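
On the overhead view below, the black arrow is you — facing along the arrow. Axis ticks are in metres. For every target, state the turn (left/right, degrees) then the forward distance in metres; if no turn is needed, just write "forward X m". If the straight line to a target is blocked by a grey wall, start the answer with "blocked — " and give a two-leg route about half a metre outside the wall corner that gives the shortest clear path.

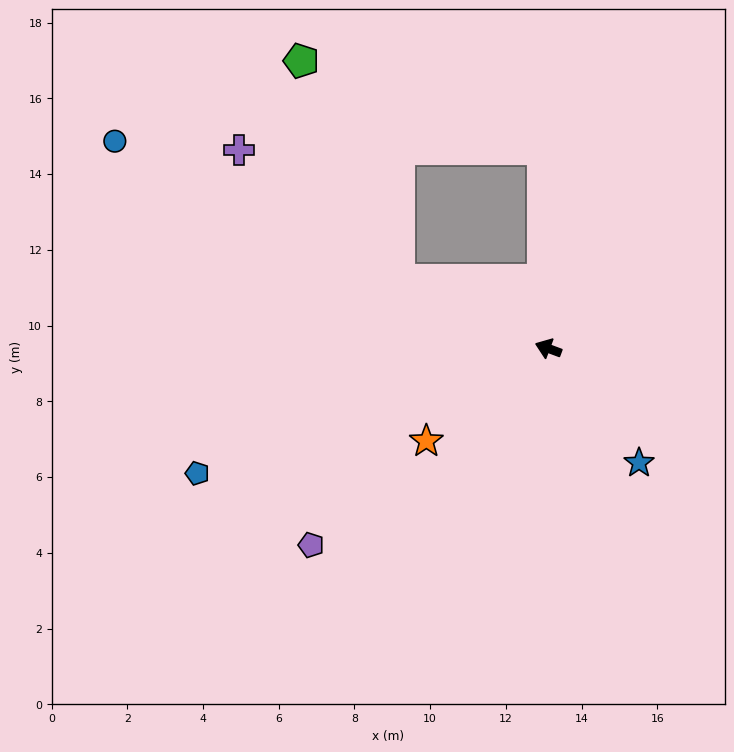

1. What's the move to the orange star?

turn left 58°, forward 4.0 m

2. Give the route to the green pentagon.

blocked — turn right 4°, forward 4.3 m, then turn right 41°, forward 6.3 m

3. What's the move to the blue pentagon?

turn left 40°, forward 9.8 m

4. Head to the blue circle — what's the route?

turn right 5°, forward 12.7 m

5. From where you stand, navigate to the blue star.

turn left 149°, forward 3.9 m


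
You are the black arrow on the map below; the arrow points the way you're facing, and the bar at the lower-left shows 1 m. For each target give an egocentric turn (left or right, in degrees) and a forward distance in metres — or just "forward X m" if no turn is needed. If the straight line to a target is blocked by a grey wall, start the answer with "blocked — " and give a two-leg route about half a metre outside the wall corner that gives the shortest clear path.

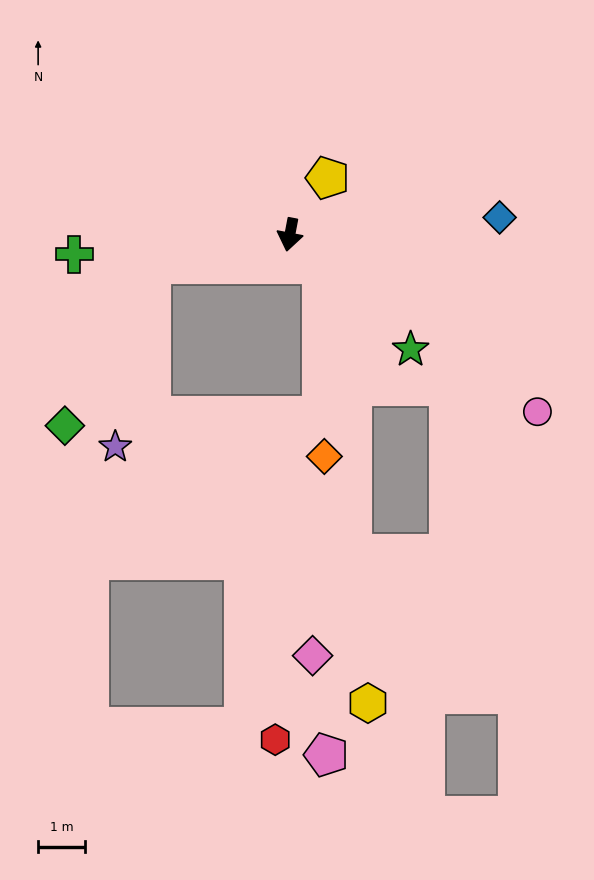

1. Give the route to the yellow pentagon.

turn left 157°, forward 1.4 m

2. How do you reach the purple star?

blocked — turn right 67°, forward 3.0 m, then turn left 67°, forward 3.9 m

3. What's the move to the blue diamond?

turn left 105°, forward 4.5 m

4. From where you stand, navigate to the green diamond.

blocked — turn right 67°, forward 3.0 m, then turn left 50°, forward 3.9 m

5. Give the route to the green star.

turn left 57°, forward 3.5 m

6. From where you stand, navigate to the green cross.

turn right 74°, forward 4.6 m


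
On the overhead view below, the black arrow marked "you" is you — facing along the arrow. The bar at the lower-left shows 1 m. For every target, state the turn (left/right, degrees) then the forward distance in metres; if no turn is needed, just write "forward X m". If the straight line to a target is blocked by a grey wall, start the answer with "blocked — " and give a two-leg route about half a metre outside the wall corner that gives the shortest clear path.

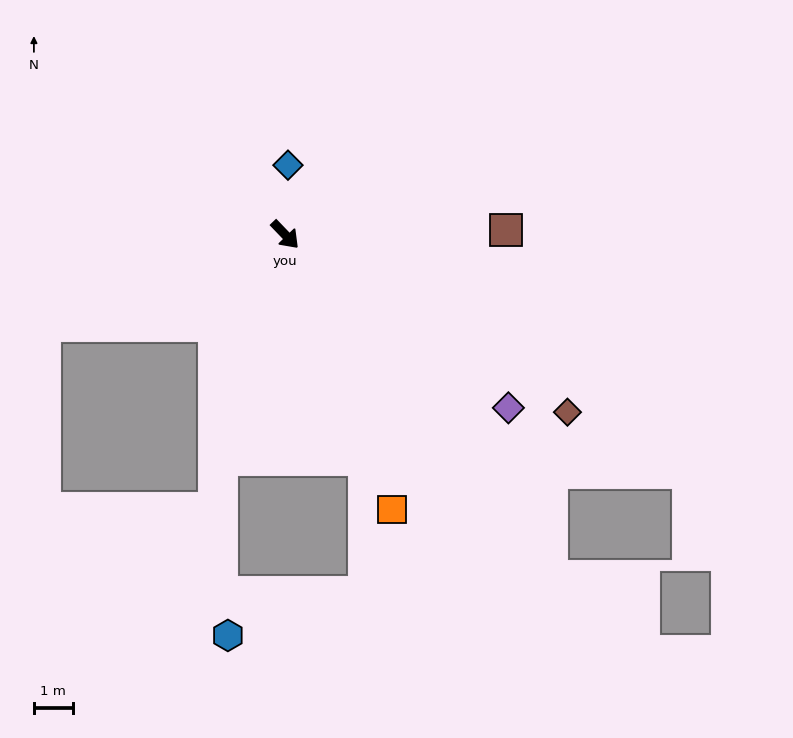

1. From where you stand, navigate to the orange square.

turn right 23°, forward 7.6 m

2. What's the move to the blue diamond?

turn left 134°, forward 1.8 m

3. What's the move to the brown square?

turn left 47°, forward 5.7 m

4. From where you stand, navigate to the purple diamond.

turn left 8°, forward 7.3 m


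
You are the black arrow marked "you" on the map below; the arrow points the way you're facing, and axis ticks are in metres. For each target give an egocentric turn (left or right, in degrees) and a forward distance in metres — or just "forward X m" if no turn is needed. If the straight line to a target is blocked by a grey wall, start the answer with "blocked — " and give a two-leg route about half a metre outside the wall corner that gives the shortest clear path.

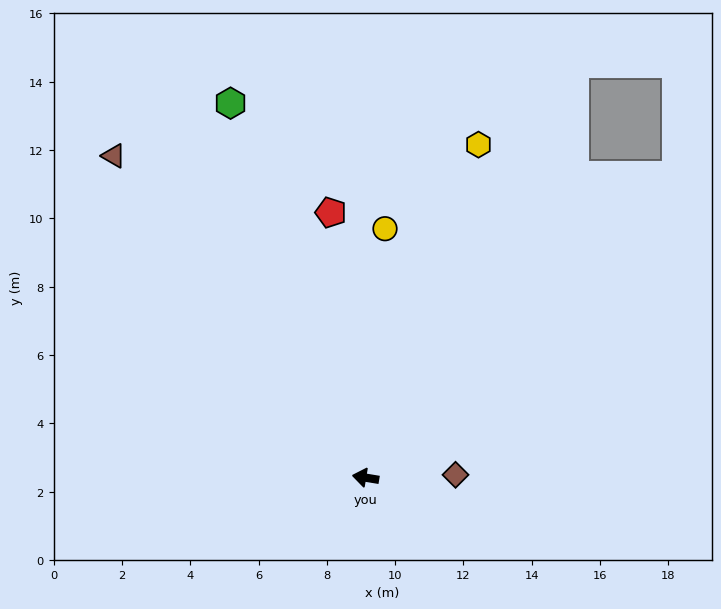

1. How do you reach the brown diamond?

turn right 169°, forward 2.6 m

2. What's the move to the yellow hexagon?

turn right 99°, forward 10.3 m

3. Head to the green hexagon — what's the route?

turn right 61°, forward 11.7 m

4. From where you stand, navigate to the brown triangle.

turn right 43°, forward 12.0 m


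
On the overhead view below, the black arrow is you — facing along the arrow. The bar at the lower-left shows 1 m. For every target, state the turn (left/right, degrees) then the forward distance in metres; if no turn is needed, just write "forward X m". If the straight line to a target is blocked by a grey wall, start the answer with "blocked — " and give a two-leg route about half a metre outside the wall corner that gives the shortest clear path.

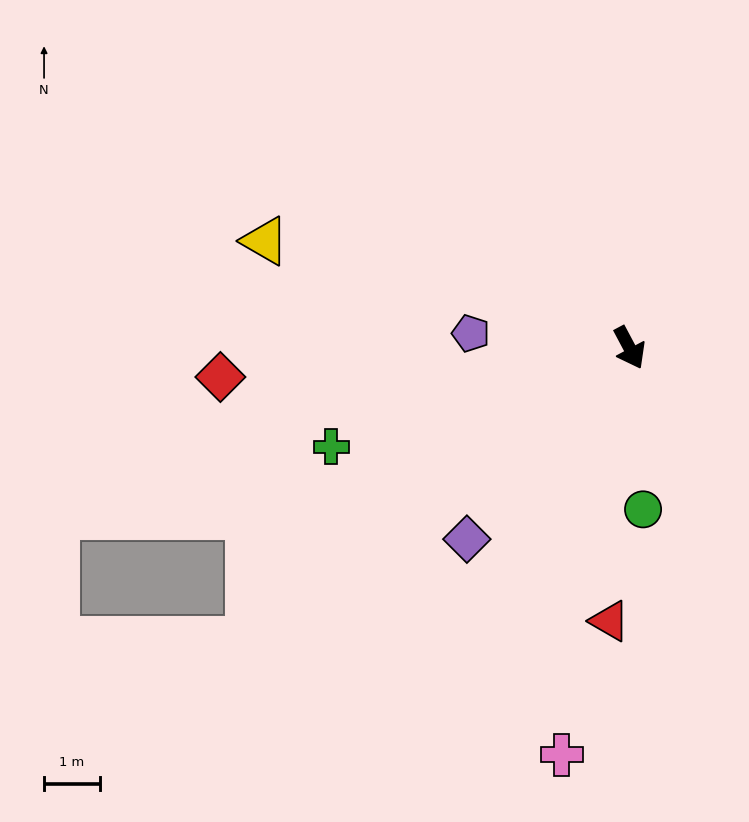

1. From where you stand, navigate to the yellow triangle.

turn right 134°, forward 6.8 m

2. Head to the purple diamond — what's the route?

turn right 68°, forward 4.5 m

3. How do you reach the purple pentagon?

turn right 123°, forward 2.8 m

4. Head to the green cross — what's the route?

turn right 100°, forward 5.6 m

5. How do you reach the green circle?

turn right 23°, forward 2.9 m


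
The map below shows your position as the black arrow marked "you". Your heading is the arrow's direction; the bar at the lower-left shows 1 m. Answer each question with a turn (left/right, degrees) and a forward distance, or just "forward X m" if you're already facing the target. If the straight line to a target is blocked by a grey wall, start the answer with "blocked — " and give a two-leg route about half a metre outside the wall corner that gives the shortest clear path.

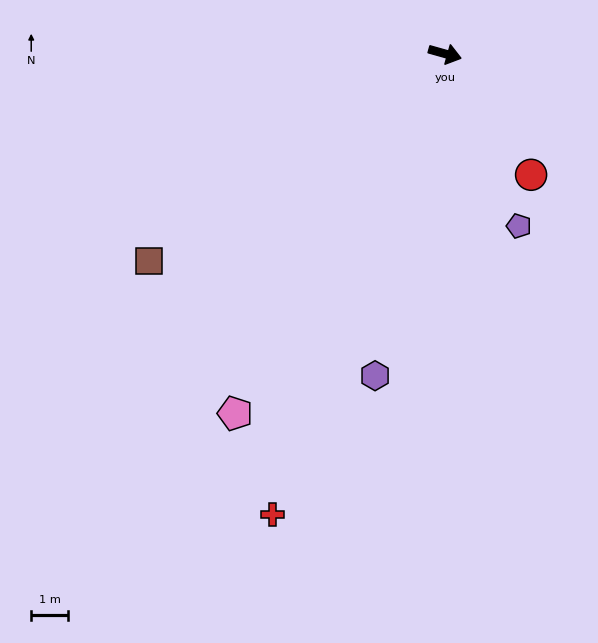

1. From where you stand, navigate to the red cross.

turn right 95°, forward 13.4 m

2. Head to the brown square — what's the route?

turn right 129°, forward 9.8 m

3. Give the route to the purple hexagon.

turn right 87°, forward 8.9 m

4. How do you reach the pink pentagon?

turn right 105°, forward 11.3 m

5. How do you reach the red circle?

turn right 39°, forward 4.0 m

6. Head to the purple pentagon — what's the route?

turn right 51°, forward 5.1 m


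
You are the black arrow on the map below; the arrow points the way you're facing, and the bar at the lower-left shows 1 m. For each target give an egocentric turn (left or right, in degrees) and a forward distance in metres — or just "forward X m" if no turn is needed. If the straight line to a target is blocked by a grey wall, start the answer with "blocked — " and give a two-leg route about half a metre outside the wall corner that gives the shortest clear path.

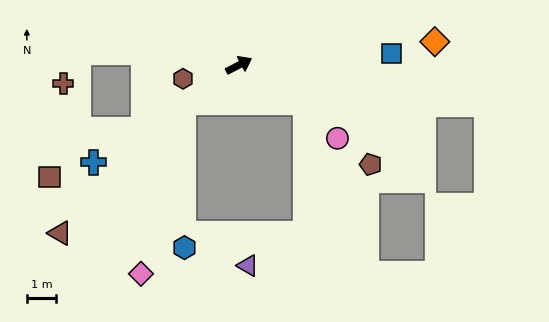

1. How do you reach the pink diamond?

blocked — turn right 173°, forward 2.3 m, then turn left 42°, forward 5.9 m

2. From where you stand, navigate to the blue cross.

turn right 174°, forward 5.9 m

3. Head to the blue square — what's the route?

turn right 23°, forward 5.1 m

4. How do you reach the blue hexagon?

blocked — turn right 173°, forward 2.3 m, then turn left 56°, forward 4.9 m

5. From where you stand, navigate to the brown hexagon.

turn left 166°, forward 1.9 m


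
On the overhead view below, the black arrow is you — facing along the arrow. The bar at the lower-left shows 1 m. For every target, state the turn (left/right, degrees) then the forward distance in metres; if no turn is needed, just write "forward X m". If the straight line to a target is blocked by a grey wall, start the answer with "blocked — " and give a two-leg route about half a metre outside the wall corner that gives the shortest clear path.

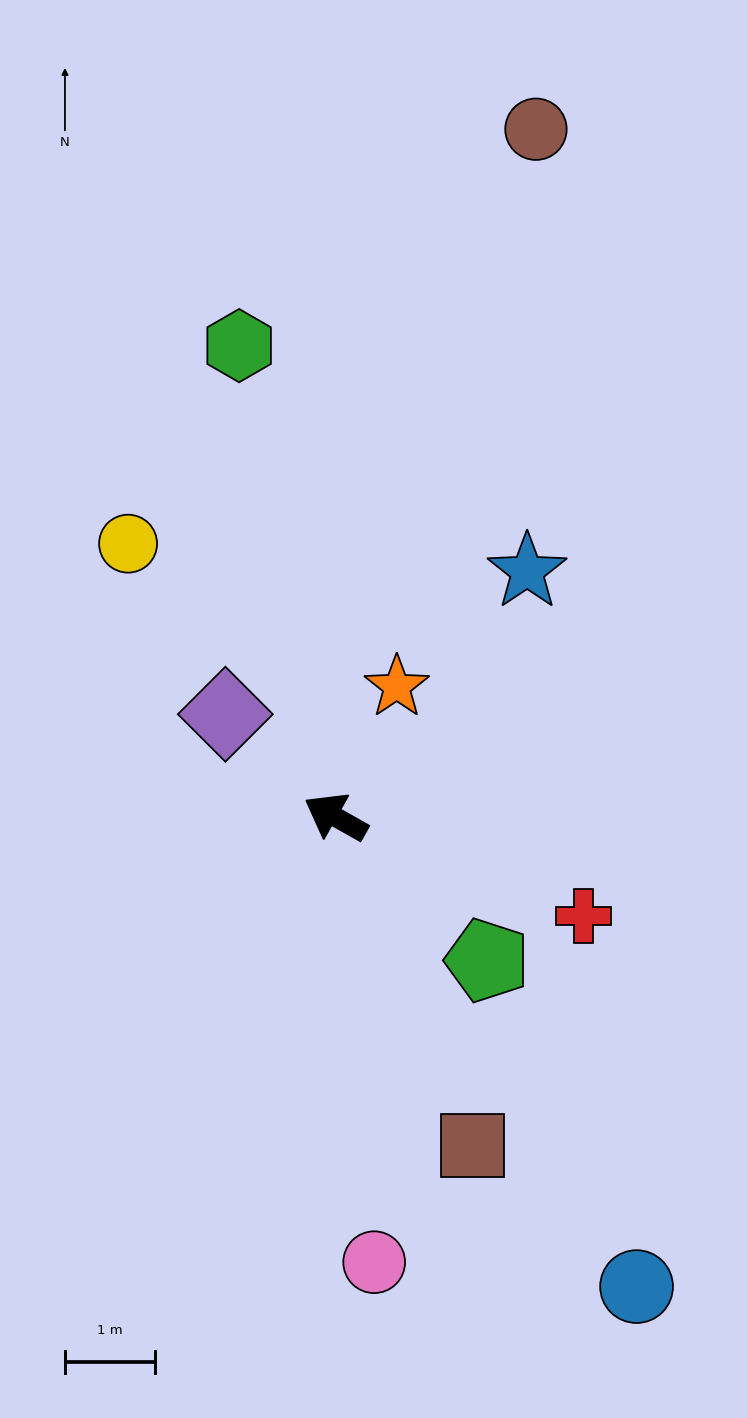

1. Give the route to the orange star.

turn right 86°, forward 1.6 m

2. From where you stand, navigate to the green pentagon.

turn left 166°, forward 2.3 m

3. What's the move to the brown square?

turn left 142°, forward 3.9 m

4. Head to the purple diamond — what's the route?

turn right 14°, forward 1.7 m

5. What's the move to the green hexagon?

turn right 49°, forward 5.3 m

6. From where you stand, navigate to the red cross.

turn right 172°, forward 3.0 m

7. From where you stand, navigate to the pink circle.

turn left 124°, forward 4.9 m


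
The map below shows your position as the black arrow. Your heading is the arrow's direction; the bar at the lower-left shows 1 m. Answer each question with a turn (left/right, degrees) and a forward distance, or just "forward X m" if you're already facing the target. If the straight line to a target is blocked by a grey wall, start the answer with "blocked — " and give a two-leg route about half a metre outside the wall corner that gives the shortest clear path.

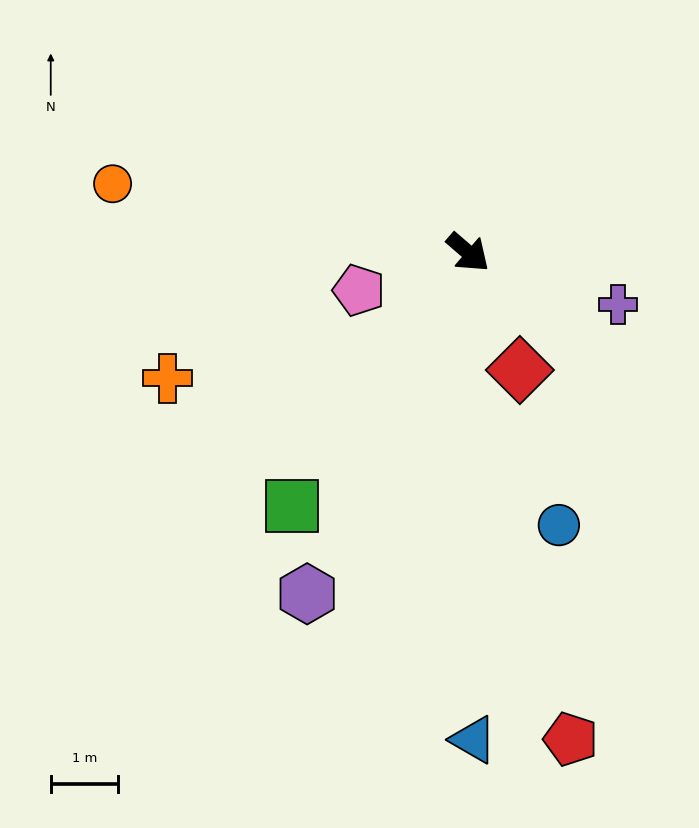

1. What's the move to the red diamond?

turn right 25°, forward 1.9 m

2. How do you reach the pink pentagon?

turn right 120°, forward 1.7 m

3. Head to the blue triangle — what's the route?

turn right 49°, forward 7.3 m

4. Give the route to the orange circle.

turn right 150°, forward 5.4 m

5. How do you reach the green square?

turn right 84°, forward 4.6 m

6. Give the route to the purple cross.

turn left 22°, forward 2.4 m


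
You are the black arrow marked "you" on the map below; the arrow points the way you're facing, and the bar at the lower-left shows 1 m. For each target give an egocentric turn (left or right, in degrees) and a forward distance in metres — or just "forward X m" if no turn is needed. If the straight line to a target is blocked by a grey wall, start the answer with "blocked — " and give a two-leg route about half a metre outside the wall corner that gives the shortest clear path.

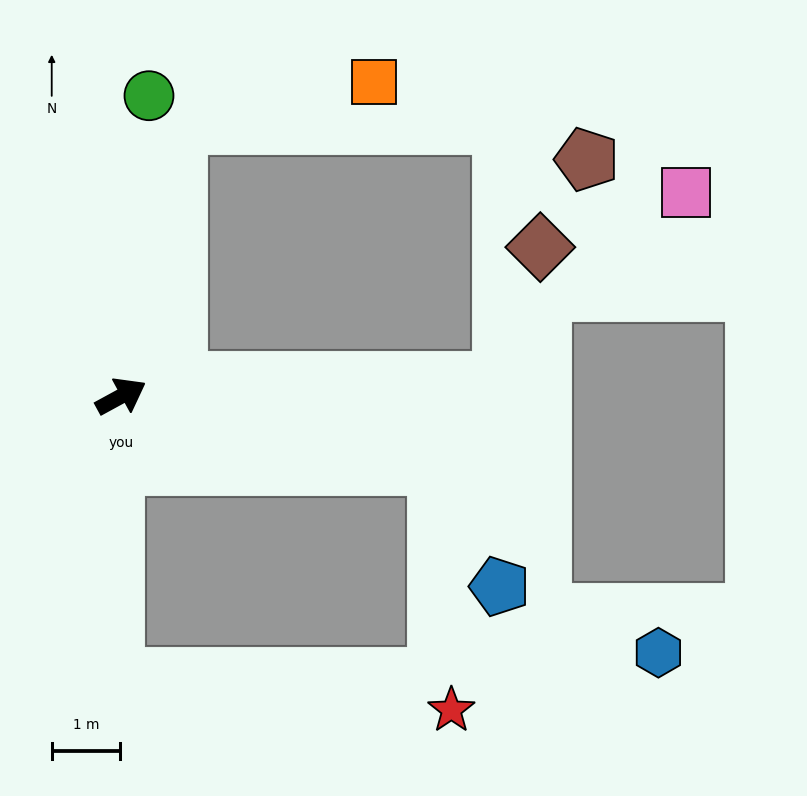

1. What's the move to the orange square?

blocked — turn left 50°, forward 4.1 m, then turn right 66°, forward 2.9 m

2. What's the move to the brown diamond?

blocked — turn right 26°, forward 5.6 m, then turn left 71°, forward 2.0 m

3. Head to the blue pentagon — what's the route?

blocked — turn right 41°, forward 4.7 m, then turn right 50°, forward 2.0 m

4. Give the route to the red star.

blocked — turn right 41°, forward 4.7 m, then turn right 74°, forward 3.6 m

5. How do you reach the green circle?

turn left 56°, forward 4.4 m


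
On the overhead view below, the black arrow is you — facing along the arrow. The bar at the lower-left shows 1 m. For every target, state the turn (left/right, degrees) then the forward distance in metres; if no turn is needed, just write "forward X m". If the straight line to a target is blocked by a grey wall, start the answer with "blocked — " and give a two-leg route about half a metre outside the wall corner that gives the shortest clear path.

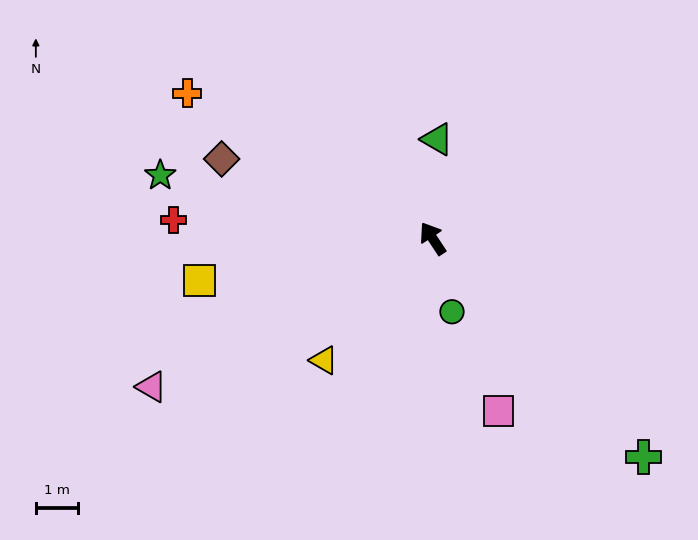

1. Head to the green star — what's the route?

turn left 44°, forward 6.7 m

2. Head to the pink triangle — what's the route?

turn left 84°, forward 7.6 m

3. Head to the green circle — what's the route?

turn left 161°, forward 1.8 m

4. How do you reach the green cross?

turn right 169°, forward 7.3 m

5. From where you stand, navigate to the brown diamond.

turn left 36°, forward 5.4 m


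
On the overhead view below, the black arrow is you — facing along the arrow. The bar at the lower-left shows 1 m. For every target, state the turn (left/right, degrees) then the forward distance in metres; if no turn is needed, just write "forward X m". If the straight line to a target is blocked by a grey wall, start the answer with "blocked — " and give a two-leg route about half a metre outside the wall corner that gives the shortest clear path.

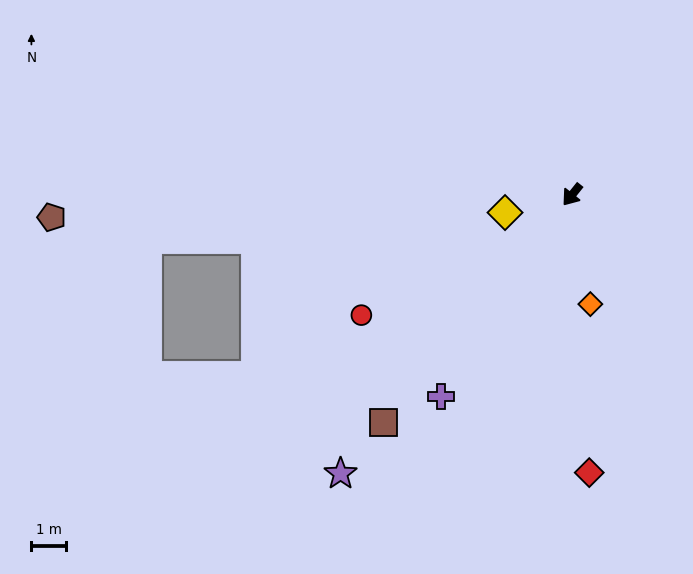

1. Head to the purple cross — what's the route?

turn left 6°, forward 7.0 m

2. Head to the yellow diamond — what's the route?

turn right 36°, forward 2.0 m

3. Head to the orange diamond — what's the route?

turn left 48°, forward 3.2 m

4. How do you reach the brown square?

forward 8.6 m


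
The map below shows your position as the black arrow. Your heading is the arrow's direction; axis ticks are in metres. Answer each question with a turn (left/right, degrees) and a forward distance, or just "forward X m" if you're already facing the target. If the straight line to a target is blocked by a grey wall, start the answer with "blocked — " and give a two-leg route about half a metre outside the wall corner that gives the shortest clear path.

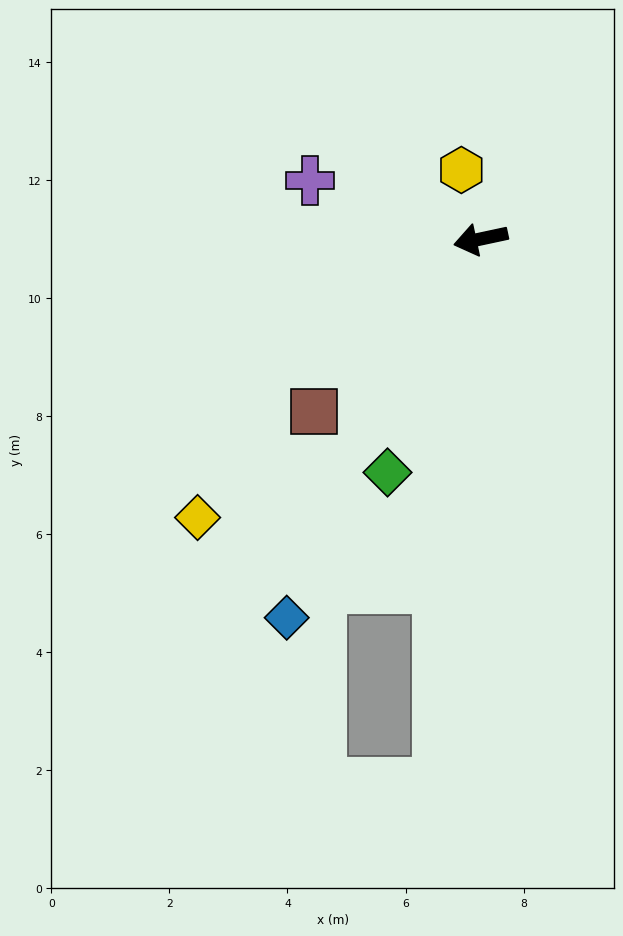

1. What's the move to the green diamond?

turn left 56°, forward 4.3 m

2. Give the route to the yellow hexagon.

turn right 86°, forward 1.2 m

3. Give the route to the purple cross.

turn right 31°, forward 3.1 m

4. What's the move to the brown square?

turn left 34°, forward 4.1 m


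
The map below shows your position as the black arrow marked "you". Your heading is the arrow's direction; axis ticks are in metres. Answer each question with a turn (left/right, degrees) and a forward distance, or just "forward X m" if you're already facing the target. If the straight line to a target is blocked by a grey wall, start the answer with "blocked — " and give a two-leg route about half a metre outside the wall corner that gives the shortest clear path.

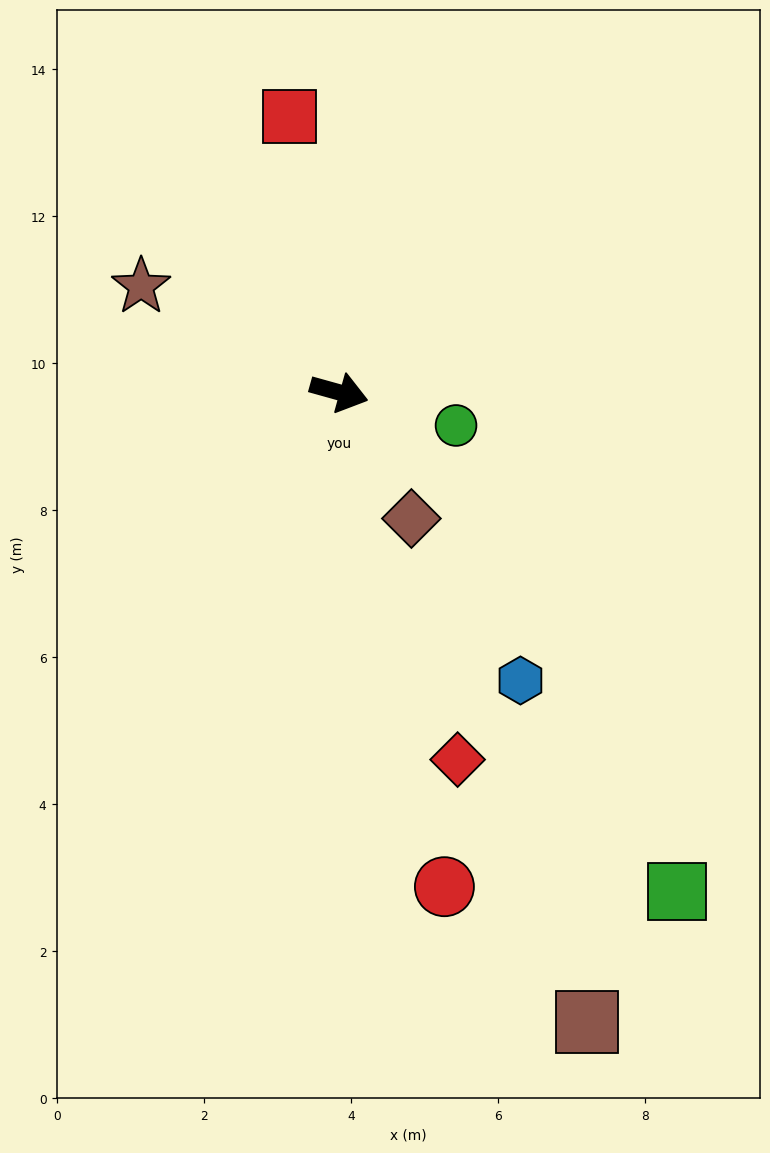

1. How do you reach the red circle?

turn right 62°, forward 6.9 m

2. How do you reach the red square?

turn left 116°, forward 3.8 m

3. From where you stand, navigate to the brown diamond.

turn right 45°, forward 2.0 m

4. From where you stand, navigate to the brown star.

turn left 167°, forward 3.1 m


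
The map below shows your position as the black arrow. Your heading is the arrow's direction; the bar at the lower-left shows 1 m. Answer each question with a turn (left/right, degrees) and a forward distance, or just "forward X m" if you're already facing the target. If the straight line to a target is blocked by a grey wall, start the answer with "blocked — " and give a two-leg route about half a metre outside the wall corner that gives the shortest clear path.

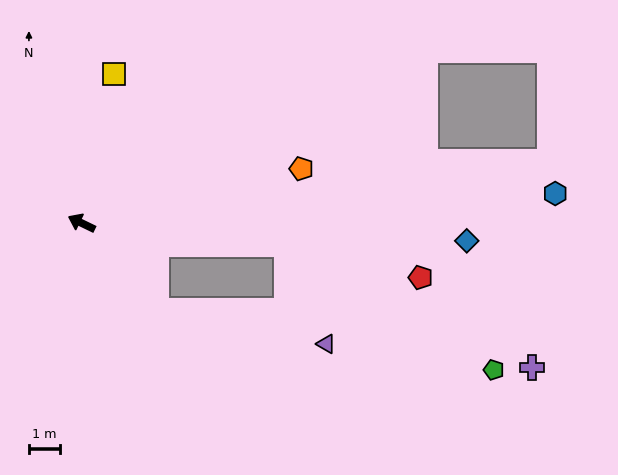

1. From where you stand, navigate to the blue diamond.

turn right 157°, forward 12.4 m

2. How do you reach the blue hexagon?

turn right 151°, forward 15.2 m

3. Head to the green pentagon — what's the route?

blocked — turn right 160°, forward 6.6 m, then turn right 25°, forward 7.7 m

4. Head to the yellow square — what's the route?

turn right 77°, forward 4.9 m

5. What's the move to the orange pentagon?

turn right 140°, forward 7.3 m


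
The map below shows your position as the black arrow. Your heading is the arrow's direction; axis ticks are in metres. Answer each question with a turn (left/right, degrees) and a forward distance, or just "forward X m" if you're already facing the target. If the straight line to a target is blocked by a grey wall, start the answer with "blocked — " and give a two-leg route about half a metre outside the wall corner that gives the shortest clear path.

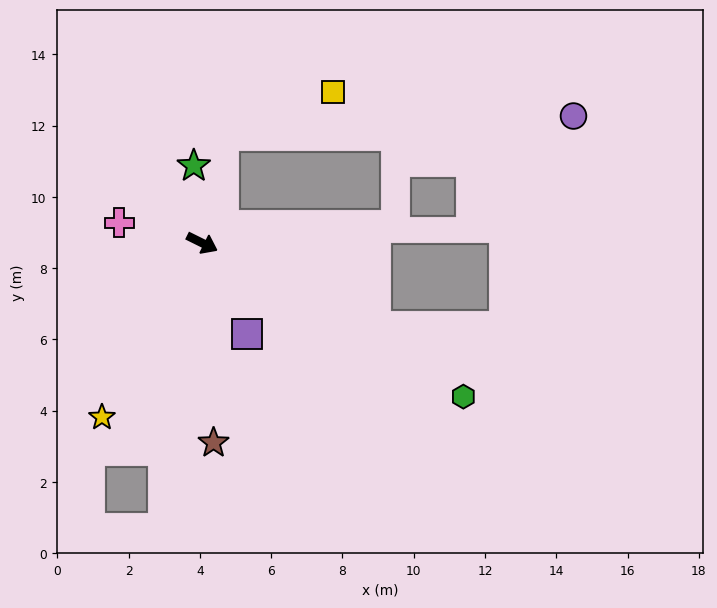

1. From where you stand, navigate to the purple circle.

blocked — turn left 105°, forward 3.1 m, then turn right 75°, forward 9.8 m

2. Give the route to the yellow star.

turn right 94°, forward 5.6 m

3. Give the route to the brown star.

turn right 60°, forward 5.6 m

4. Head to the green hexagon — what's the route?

turn right 4°, forward 8.5 m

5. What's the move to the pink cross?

turn right 167°, forward 2.4 m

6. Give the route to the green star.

turn left 123°, forward 2.2 m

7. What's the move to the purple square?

turn right 37°, forward 2.8 m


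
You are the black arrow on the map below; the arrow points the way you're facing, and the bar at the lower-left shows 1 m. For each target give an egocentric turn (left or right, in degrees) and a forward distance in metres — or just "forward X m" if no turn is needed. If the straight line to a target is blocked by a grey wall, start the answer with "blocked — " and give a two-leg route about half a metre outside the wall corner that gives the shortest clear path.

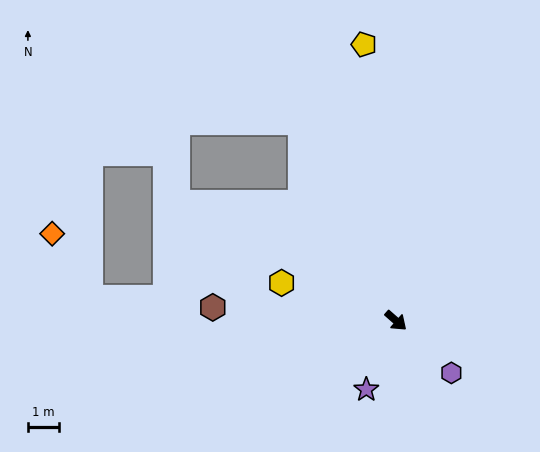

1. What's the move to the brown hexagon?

turn right 143°, forward 5.9 m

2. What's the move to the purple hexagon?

turn right 2°, forward 2.5 m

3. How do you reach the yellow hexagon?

turn right 157°, forward 3.9 m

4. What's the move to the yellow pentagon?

turn left 138°, forward 8.9 m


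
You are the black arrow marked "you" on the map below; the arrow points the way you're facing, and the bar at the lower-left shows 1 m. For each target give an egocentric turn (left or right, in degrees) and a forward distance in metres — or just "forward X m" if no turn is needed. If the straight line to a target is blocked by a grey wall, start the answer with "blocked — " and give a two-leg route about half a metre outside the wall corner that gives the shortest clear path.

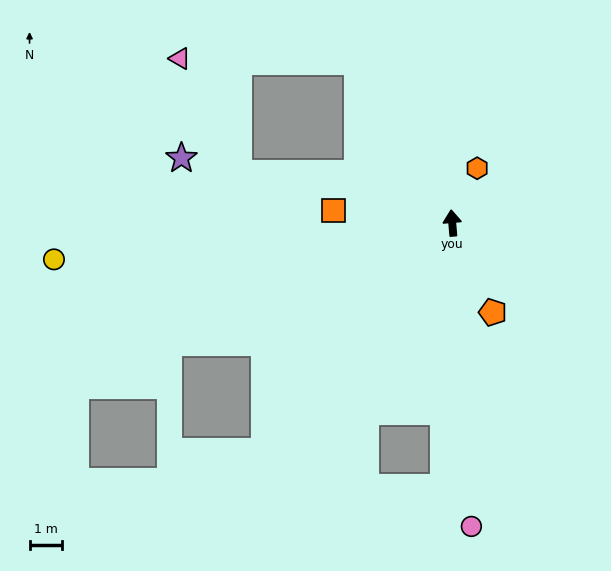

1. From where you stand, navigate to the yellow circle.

turn left 90°, forward 12.2 m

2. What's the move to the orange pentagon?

turn right 160°, forward 3.0 m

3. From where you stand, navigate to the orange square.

turn left 79°, forward 3.7 m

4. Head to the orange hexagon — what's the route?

turn right 29°, forward 1.8 m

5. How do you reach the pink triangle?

blocked — turn left 25°, forward 5.7 m, then turn left 59°, forward 5.5 m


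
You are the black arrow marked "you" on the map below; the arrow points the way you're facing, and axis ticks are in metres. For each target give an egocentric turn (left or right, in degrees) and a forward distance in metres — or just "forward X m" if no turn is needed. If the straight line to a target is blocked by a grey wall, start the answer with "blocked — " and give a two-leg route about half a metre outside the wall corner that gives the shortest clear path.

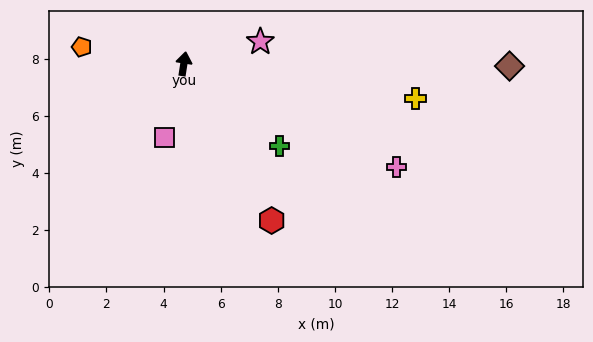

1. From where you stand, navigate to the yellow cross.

turn right 90°, forward 8.2 m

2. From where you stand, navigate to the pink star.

turn right 65°, forward 2.8 m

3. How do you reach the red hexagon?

turn right 142°, forward 6.3 m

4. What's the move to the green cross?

turn right 122°, forward 4.4 m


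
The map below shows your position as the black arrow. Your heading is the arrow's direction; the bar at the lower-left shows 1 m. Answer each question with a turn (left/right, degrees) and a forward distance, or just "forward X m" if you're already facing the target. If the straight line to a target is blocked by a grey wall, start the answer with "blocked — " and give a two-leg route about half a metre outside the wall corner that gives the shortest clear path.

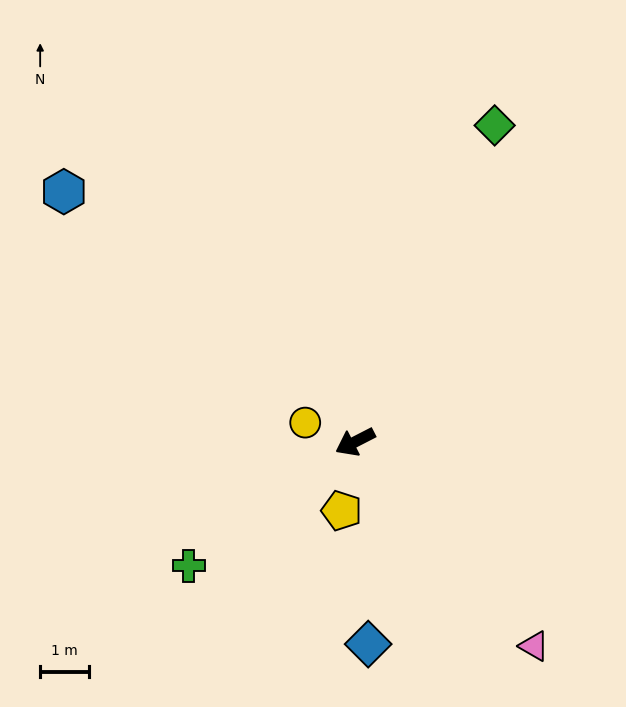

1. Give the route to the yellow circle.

turn right 48°, forward 1.1 m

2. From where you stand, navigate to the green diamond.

turn right 141°, forward 7.1 m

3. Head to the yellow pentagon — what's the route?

turn left 52°, forward 1.4 m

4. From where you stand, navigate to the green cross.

turn left 10°, forward 4.3 m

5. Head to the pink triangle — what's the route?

turn left 104°, forward 5.6 m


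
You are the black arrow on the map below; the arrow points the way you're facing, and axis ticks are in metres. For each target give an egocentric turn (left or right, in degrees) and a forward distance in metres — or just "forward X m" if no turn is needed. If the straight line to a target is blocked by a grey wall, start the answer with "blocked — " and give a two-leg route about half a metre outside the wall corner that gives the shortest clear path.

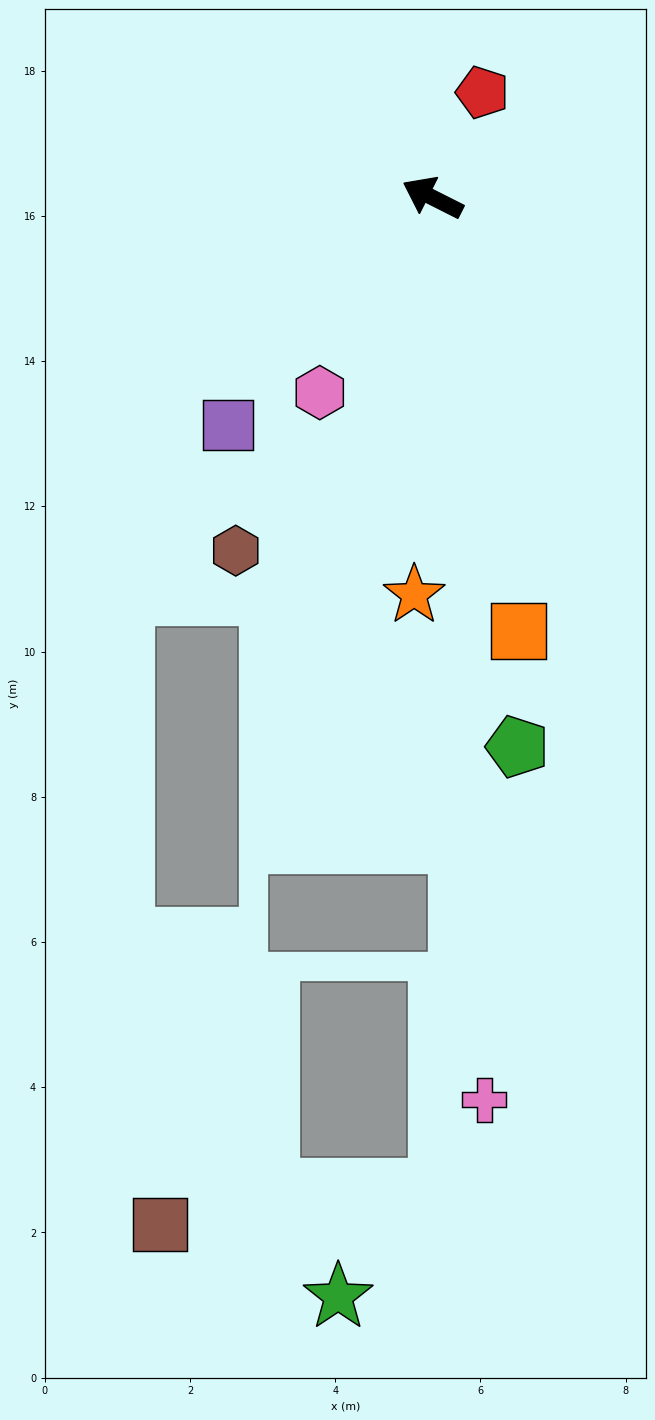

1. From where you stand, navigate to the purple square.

turn left 75°, forward 4.2 m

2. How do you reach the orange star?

turn left 114°, forward 5.5 m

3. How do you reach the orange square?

turn left 128°, forward 6.1 m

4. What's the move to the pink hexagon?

turn left 87°, forward 3.1 m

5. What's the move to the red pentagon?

turn right 89°, forward 1.6 m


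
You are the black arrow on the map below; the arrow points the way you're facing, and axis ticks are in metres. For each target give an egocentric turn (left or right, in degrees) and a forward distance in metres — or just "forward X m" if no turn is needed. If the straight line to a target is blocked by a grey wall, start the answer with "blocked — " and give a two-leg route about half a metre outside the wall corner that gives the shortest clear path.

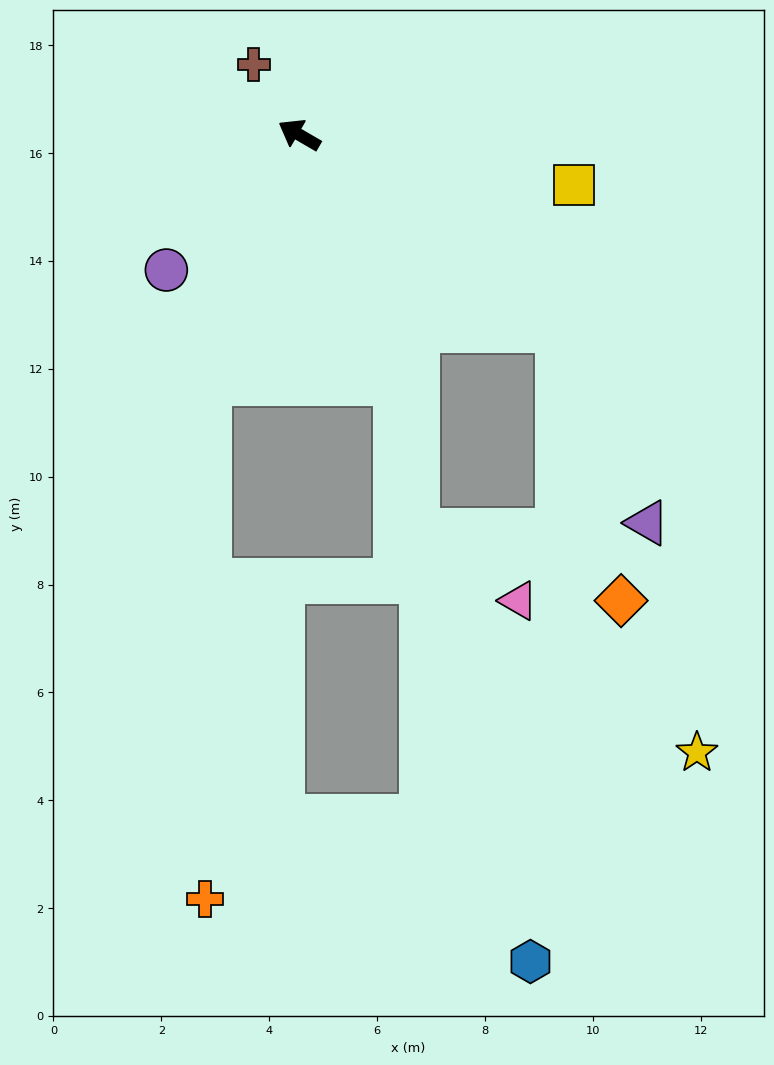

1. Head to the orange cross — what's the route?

blocked — turn left 100°, forward 4.9 m, then turn left 20°, forward 9.6 m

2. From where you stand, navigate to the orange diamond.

blocked — turn left 173°, forward 6.0 m, then turn right 40°, forward 5.2 m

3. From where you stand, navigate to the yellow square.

turn right 160°, forward 5.2 m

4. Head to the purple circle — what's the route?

turn left 76°, forward 3.5 m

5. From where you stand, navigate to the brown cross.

turn right 27°, forward 1.5 m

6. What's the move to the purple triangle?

blocked — turn left 173°, forward 6.0 m, then turn right 28°, forward 3.9 m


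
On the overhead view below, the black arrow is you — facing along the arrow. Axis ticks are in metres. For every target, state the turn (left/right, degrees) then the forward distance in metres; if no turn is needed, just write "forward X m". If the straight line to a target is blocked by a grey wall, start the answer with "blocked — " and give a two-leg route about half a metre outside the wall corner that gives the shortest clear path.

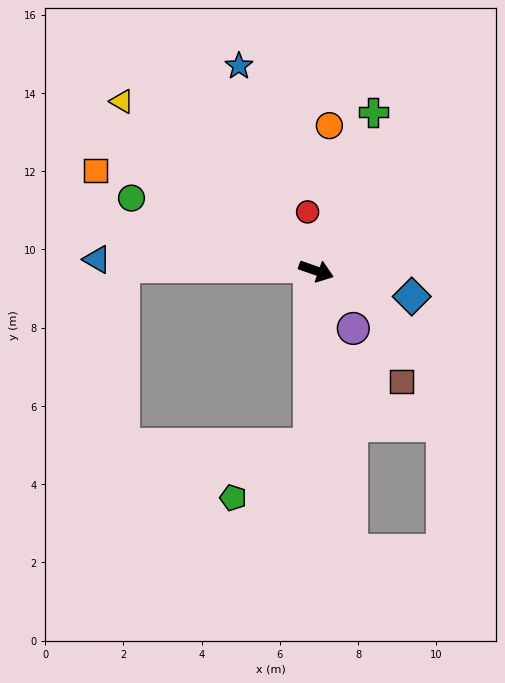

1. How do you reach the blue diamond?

turn left 4°, forward 2.5 m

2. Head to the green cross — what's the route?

turn left 90°, forward 4.3 m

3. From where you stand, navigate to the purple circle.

turn right 38°, forward 1.8 m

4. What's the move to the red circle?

turn left 118°, forward 1.5 m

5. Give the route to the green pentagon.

blocked — turn right 73°, forward 4.4 m, then turn right 53°, forward 2.4 m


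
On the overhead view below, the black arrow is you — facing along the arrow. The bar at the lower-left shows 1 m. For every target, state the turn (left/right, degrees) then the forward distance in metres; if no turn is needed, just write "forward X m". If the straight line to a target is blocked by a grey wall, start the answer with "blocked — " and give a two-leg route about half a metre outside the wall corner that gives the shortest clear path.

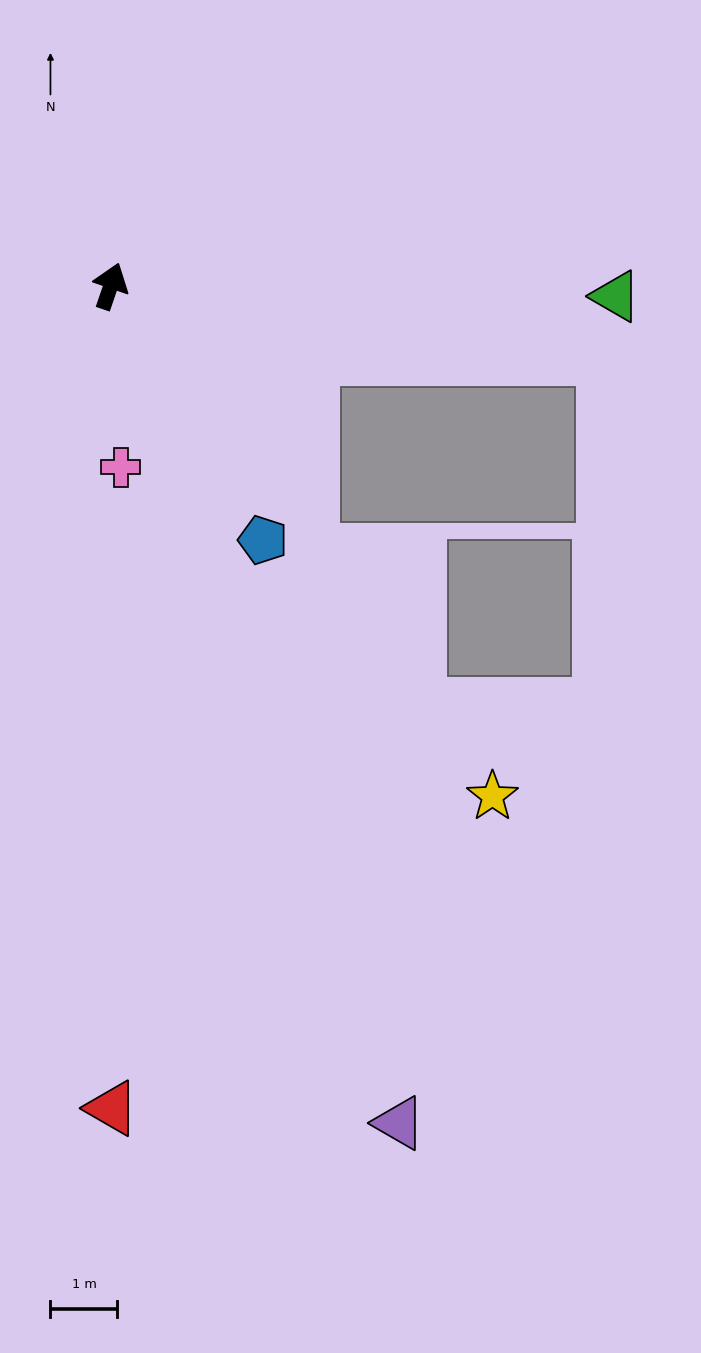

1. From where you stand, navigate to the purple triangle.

turn right 142°, forward 13.2 m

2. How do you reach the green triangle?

turn right 72°, forward 7.5 m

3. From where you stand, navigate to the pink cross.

turn right 158°, forward 2.7 m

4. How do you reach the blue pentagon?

turn right 130°, forward 4.4 m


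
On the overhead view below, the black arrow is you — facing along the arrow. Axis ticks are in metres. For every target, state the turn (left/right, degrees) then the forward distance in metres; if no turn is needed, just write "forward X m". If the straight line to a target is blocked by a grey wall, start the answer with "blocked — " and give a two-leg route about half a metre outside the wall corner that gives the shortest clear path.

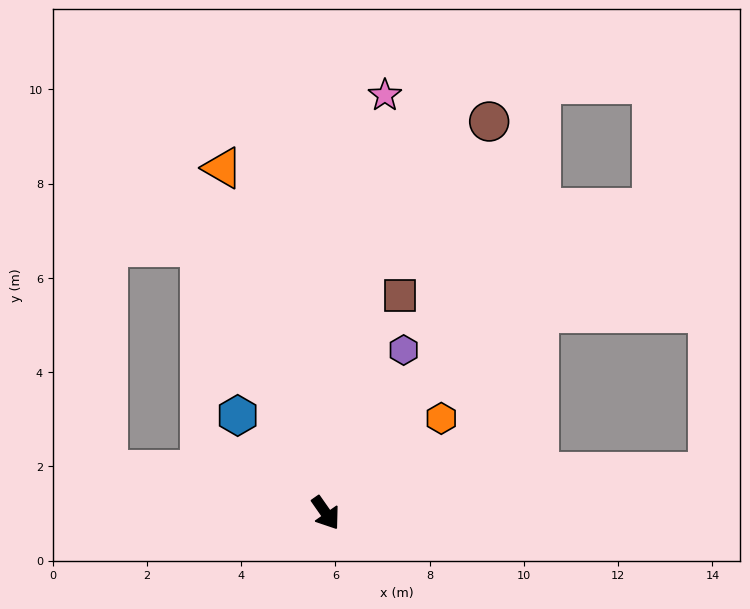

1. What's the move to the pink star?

turn left 137°, forward 9.0 m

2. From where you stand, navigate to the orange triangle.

turn left 162°, forward 7.6 m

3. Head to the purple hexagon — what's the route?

turn left 119°, forward 3.8 m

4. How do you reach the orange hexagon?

turn left 94°, forward 3.2 m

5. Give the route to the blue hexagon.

turn right 173°, forward 2.8 m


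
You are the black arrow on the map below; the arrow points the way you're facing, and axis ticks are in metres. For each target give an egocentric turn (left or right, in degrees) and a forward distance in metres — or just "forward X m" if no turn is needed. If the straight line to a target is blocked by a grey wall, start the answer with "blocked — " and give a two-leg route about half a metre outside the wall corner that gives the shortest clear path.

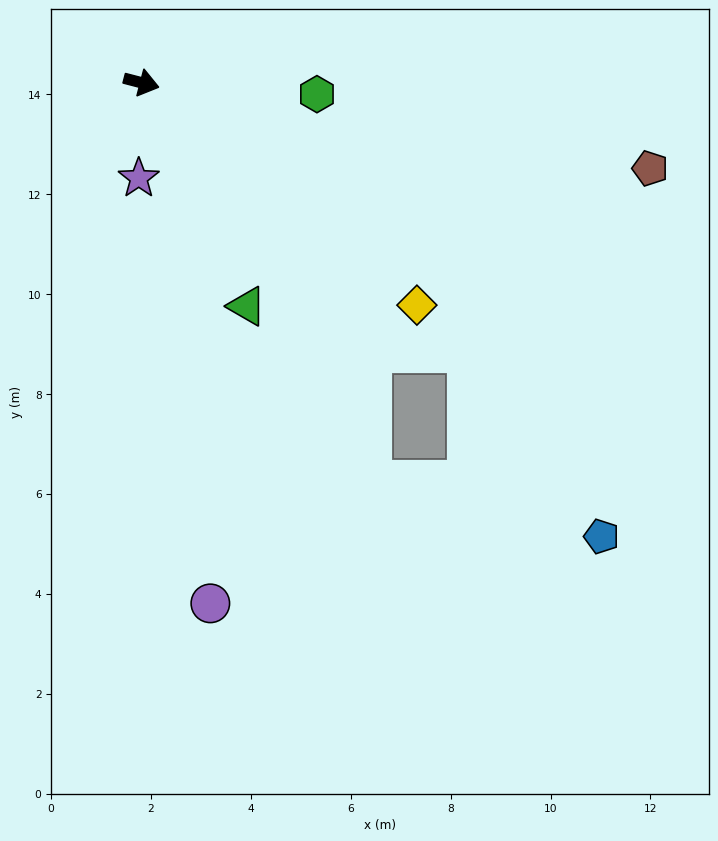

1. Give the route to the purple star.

turn right 77°, forward 1.9 m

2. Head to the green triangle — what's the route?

turn right 50°, forward 4.9 m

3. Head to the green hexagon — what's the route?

turn left 11°, forward 3.5 m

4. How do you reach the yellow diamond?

turn right 24°, forward 7.1 m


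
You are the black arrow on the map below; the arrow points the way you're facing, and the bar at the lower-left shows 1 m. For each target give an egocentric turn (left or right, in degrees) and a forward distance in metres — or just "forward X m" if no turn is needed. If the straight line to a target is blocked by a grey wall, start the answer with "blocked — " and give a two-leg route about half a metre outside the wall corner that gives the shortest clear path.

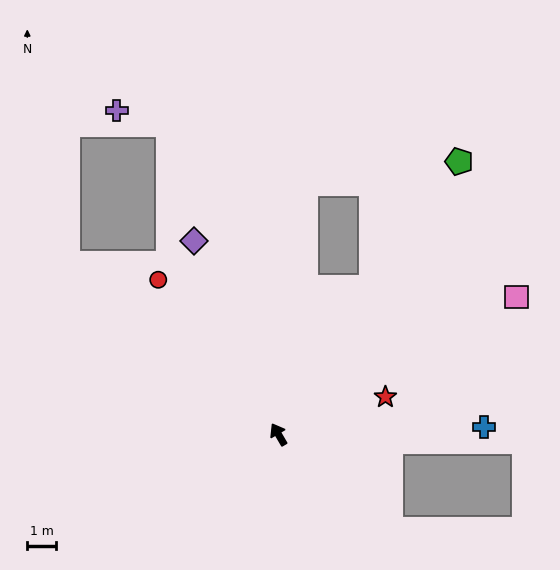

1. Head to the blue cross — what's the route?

turn right 118°, forward 7.1 m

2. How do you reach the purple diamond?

turn right 7°, forward 7.3 m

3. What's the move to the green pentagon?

turn right 64°, forward 11.3 m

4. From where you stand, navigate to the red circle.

turn left 8°, forward 6.8 m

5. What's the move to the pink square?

turn right 90°, forward 9.5 m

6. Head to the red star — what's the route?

turn right 101°, forward 3.9 m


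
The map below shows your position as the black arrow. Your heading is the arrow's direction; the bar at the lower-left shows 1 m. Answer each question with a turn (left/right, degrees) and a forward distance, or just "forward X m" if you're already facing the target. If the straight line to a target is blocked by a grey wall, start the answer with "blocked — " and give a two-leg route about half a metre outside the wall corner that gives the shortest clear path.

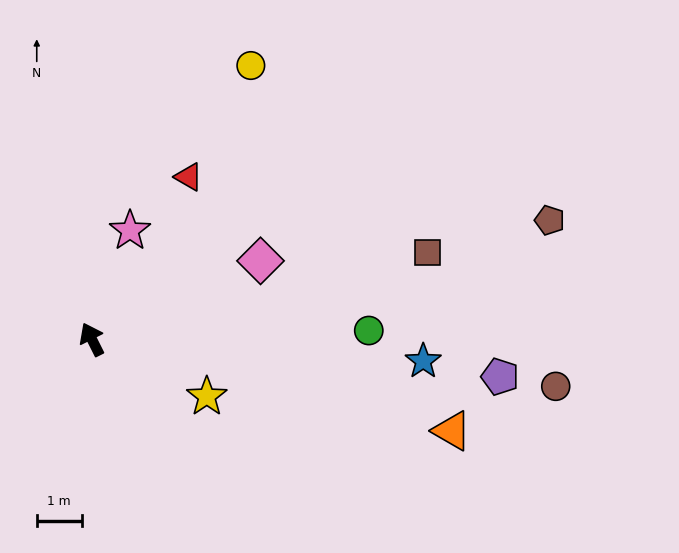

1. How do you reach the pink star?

turn right 46°, forward 2.6 m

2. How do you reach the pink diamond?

turn right 92°, forward 4.1 m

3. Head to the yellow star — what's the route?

turn right 143°, forward 2.9 m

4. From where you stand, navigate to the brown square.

turn right 102°, forward 7.7 m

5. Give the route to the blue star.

turn right 120°, forward 7.4 m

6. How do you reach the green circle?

turn right 115°, forward 6.2 m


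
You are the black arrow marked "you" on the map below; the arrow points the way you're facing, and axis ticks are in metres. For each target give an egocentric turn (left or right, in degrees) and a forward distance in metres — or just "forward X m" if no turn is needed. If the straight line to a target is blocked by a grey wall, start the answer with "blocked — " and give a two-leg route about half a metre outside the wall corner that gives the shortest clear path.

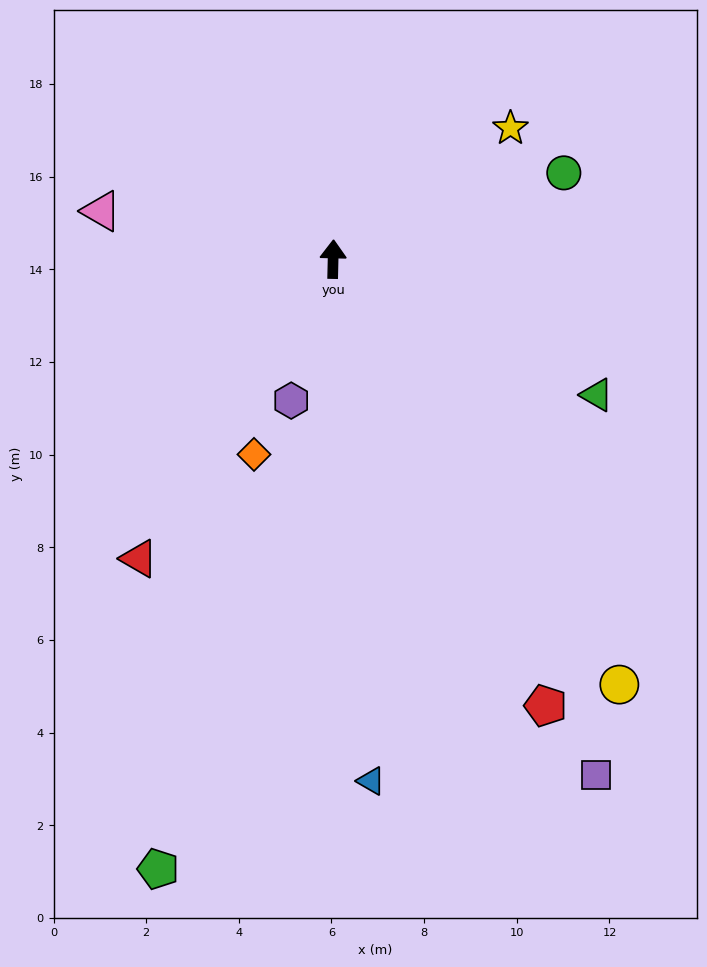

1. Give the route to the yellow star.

turn right 52°, forward 4.8 m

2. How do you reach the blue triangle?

turn right 174°, forward 11.3 m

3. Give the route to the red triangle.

turn left 148°, forward 7.7 m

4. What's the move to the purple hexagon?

turn left 165°, forward 3.2 m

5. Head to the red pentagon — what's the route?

turn right 153°, forward 10.7 m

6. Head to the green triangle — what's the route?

turn right 116°, forward 6.4 m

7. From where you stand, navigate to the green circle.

turn right 68°, forward 5.3 m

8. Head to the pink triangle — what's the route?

turn left 80°, forward 5.1 m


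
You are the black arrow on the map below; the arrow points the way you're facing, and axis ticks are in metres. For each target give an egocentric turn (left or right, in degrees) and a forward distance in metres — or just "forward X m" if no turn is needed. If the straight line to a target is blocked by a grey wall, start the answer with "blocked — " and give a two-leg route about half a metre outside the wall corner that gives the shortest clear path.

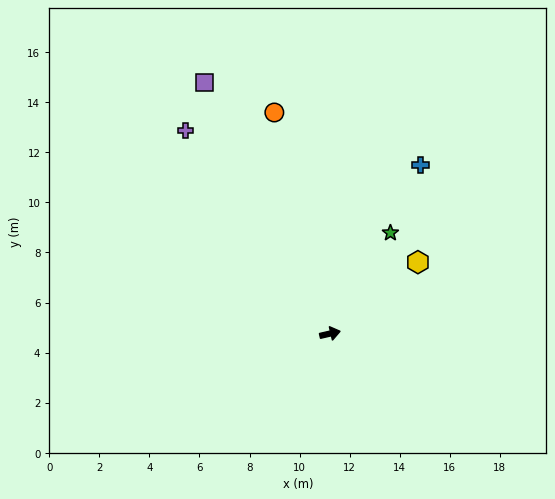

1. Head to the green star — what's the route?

turn left 46°, forward 4.7 m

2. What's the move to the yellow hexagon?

turn left 26°, forward 4.5 m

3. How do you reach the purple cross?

turn left 112°, forward 9.9 m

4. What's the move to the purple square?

turn left 104°, forward 11.2 m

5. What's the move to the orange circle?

turn left 91°, forward 9.1 m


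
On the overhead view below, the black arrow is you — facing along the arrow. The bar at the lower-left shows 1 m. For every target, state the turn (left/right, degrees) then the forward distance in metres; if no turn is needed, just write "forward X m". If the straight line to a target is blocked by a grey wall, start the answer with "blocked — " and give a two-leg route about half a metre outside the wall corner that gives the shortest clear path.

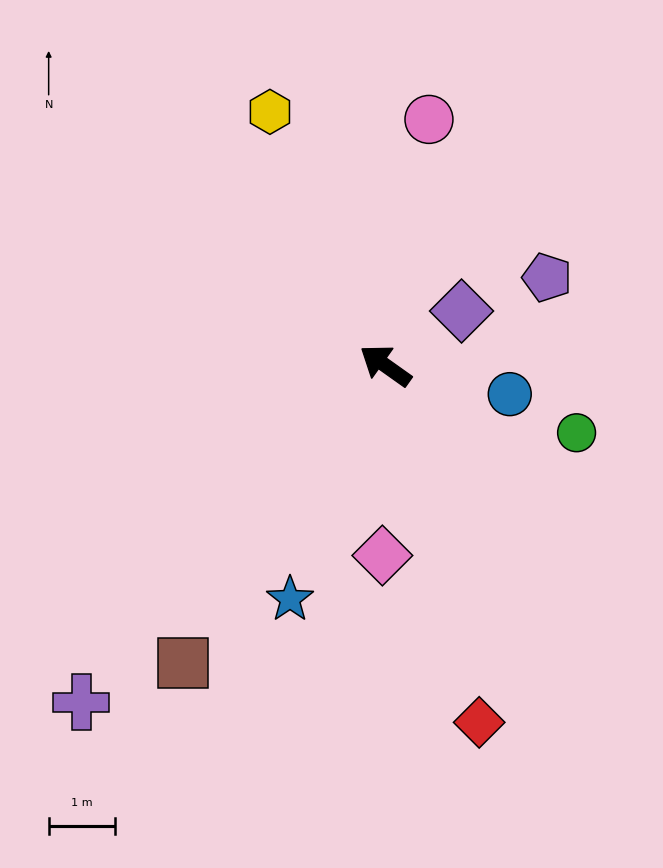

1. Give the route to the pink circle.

turn right 65°, forward 3.8 m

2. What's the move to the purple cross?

turn left 83°, forward 6.9 m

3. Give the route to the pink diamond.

turn left 124°, forward 2.9 m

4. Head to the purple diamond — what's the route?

turn right 109°, forward 1.4 m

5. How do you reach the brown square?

turn left 91°, forward 5.4 m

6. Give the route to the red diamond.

turn left 140°, forward 5.6 m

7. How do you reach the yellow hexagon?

turn right 30°, forward 4.2 m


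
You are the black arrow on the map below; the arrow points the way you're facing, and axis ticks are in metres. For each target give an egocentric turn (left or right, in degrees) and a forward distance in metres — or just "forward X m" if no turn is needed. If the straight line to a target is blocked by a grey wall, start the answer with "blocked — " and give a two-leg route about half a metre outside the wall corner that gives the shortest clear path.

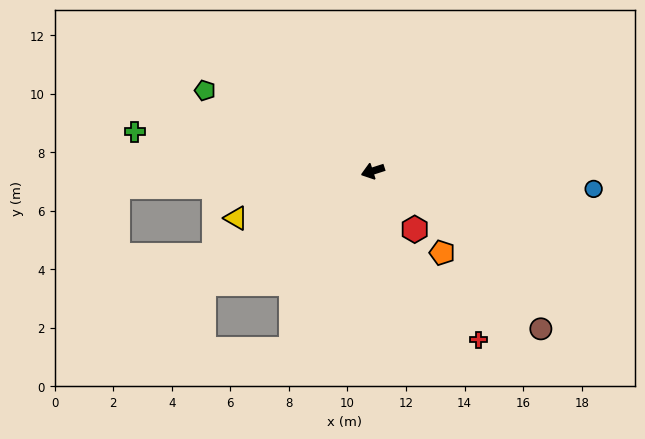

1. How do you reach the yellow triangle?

forward 4.9 m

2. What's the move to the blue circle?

turn left 158°, forward 7.6 m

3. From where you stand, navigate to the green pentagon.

turn right 43°, forward 6.4 m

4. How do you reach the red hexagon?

turn left 108°, forward 2.4 m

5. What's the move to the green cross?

turn right 27°, forward 8.2 m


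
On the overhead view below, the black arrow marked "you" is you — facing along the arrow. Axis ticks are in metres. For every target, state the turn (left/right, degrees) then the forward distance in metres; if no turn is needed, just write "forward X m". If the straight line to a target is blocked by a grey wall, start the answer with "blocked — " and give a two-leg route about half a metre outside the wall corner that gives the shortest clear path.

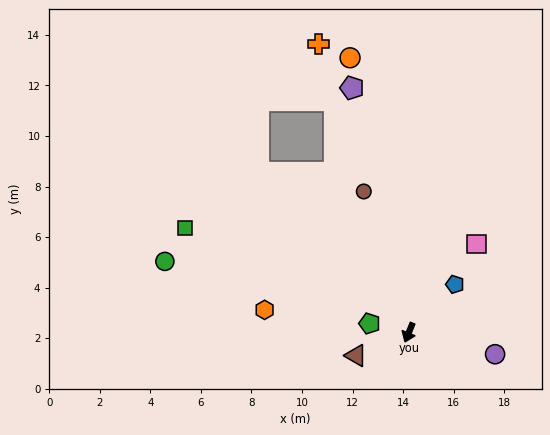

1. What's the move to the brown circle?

turn right 140°, forward 5.9 m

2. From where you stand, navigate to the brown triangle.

turn right 44°, forward 2.3 m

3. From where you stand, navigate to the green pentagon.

turn right 81°, forward 1.6 m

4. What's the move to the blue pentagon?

turn left 158°, forward 2.6 m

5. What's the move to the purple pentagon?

turn right 145°, forward 9.9 m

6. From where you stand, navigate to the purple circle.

turn left 98°, forward 3.5 m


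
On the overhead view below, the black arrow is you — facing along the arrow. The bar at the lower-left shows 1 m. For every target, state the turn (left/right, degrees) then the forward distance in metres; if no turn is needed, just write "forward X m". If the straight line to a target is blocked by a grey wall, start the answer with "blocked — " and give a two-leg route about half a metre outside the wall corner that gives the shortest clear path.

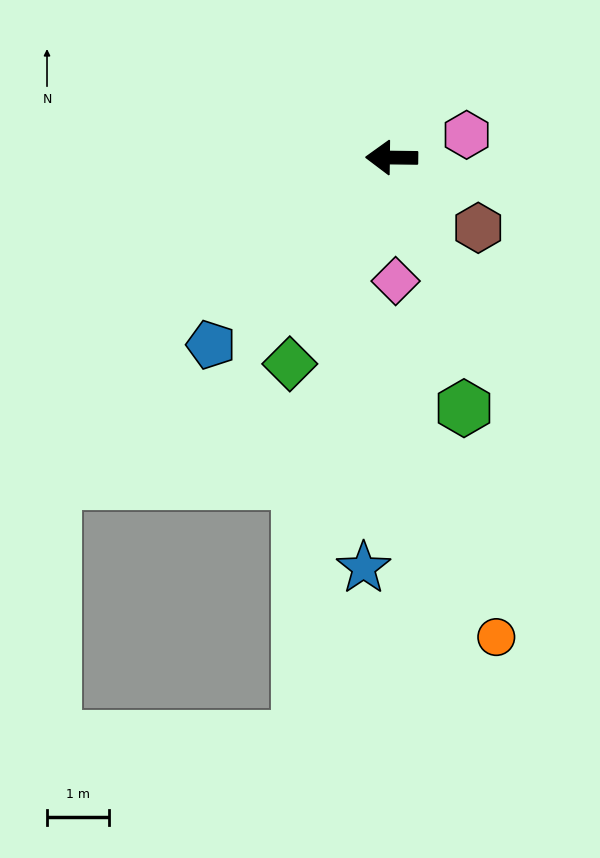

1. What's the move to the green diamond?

turn left 64°, forward 3.7 m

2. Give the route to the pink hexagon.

turn right 162°, forward 1.3 m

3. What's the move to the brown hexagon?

turn left 142°, forward 1.8 m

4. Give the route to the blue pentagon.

turn left 47°, forward 4.2 m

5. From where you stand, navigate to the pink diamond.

turn left 93°, forward 2.0 m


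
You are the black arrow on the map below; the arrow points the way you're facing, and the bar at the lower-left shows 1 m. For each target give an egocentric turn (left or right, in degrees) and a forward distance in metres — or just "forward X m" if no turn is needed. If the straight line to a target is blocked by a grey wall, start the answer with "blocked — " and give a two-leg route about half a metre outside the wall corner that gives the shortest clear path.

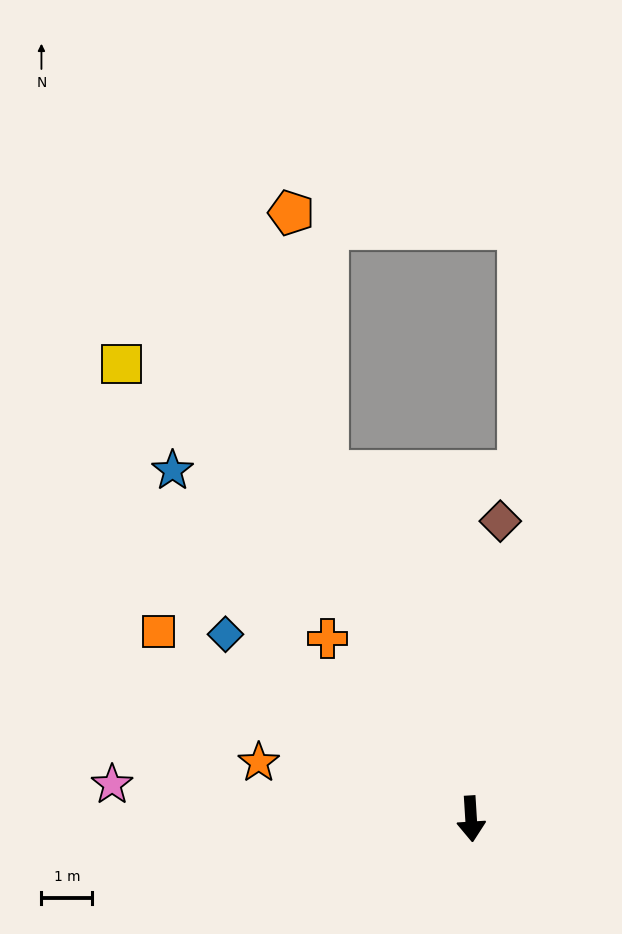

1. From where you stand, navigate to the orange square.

turn right 124°, forward 7.2 m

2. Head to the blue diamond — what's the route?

turn right 130°, forward 6.1 m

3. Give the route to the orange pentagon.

blocked — turn right 161°, forward 7.4 m, then turn right 15°, forward 5.2 m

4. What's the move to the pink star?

turn right 99°, forward 7.1 m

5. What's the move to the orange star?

turn right 108°, forward 4.3 m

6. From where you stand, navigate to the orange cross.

turn right 145°, forward 4.5 m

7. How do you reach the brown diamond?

turn left 171°, forward 5.9 m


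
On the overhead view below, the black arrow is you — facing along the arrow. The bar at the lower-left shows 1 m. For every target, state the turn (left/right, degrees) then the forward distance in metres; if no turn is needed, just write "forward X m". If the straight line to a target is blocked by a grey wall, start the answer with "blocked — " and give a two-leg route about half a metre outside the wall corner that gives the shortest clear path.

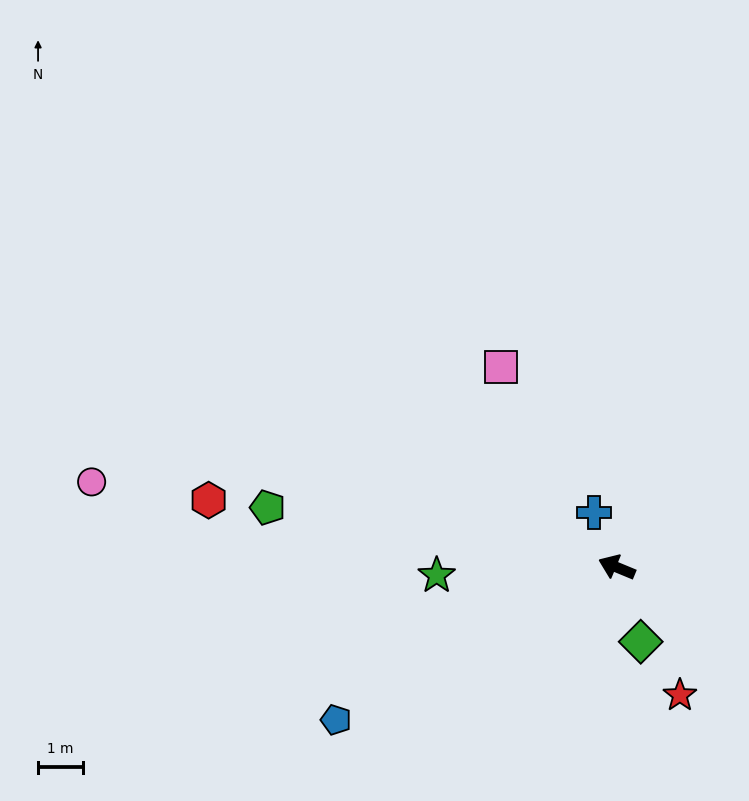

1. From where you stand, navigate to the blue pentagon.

turn left 51°, forward 7.1 m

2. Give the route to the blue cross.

turn right 45°, forward 1.3 m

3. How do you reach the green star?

turn left 25°, forward 4.0 m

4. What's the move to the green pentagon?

turn left 13°, forward 7.8 m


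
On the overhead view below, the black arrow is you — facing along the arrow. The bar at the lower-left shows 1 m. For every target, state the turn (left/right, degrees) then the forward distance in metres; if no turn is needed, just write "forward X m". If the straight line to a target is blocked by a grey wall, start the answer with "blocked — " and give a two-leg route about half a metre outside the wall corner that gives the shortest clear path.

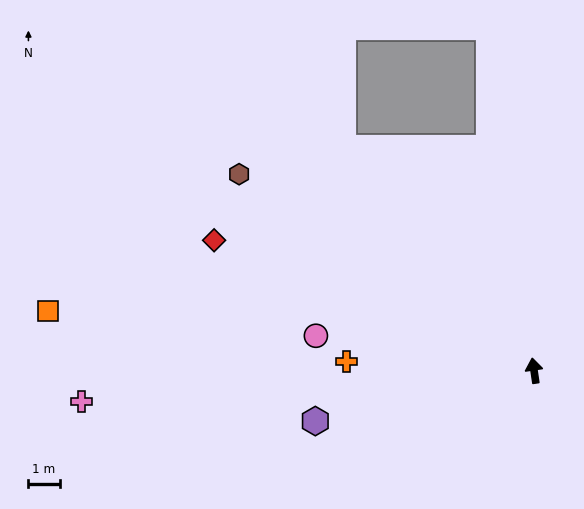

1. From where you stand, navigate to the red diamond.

turn left 59°, forward 11.0 m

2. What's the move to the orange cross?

turn left 79°, forward 6.0 m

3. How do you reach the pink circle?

turn left 73°, forward 7.1 m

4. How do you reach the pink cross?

turn left 86°, forward 14.5 m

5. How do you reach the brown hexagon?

turn left 48°, forward 11.3 m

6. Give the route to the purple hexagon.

turn left 95°, forward 7.2 m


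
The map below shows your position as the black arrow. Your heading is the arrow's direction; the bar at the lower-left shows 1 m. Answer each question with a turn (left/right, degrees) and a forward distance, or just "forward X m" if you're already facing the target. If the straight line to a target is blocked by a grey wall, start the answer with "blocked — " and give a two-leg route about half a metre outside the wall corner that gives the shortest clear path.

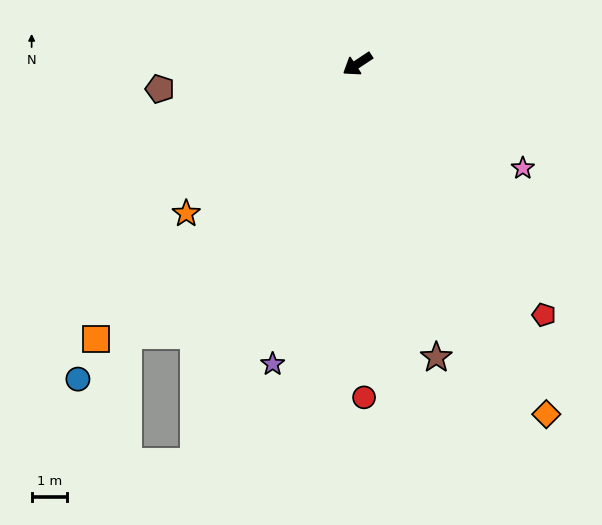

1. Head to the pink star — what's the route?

turn left 114°, forward 5.5 m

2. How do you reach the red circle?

turn left 58°, forward 9.4 m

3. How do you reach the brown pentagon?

turn right 26°, forward 5.6 m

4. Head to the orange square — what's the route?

turn left 13°, forward 10.7 m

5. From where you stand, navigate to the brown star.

turn left 71°, forward 8.6 m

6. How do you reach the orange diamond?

turn left 85°, forward 11.2 m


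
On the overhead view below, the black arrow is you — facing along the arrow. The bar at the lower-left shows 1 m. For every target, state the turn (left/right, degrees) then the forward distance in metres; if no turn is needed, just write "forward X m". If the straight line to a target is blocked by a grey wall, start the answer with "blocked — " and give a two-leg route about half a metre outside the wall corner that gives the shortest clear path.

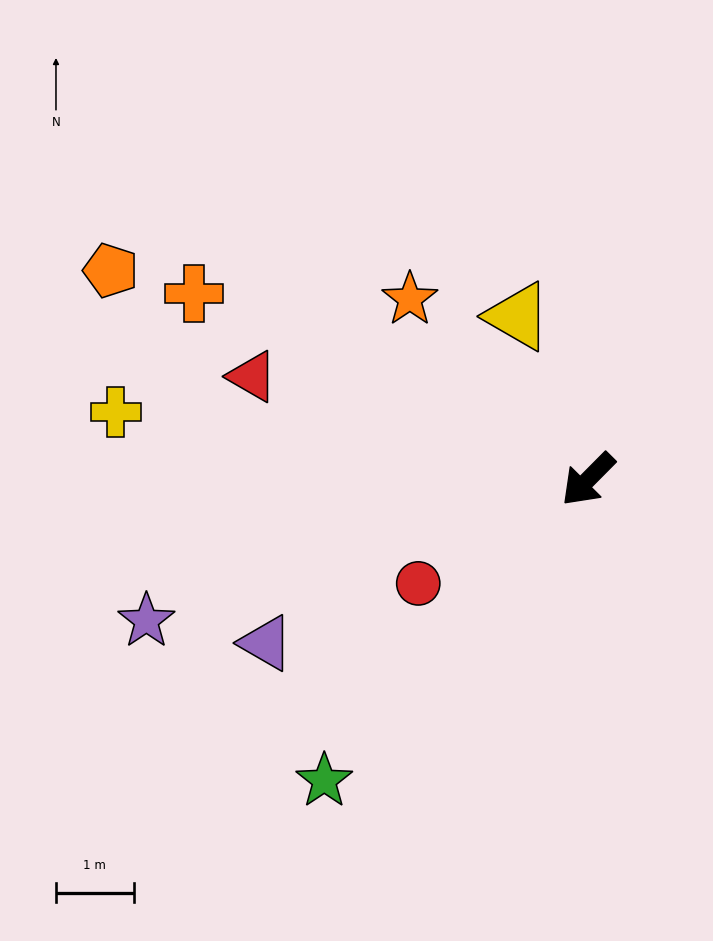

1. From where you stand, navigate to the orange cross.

turn right 71°, forward 5.6 m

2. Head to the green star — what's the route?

turn left 4°, forward 5.2 m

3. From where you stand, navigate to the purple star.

turn right 28°, forward 6.0 m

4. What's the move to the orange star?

turn right 91°, forward 3.3 m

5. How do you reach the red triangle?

turn right 62°, forward 4.5 m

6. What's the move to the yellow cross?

turn right 53°, forward 6.2 m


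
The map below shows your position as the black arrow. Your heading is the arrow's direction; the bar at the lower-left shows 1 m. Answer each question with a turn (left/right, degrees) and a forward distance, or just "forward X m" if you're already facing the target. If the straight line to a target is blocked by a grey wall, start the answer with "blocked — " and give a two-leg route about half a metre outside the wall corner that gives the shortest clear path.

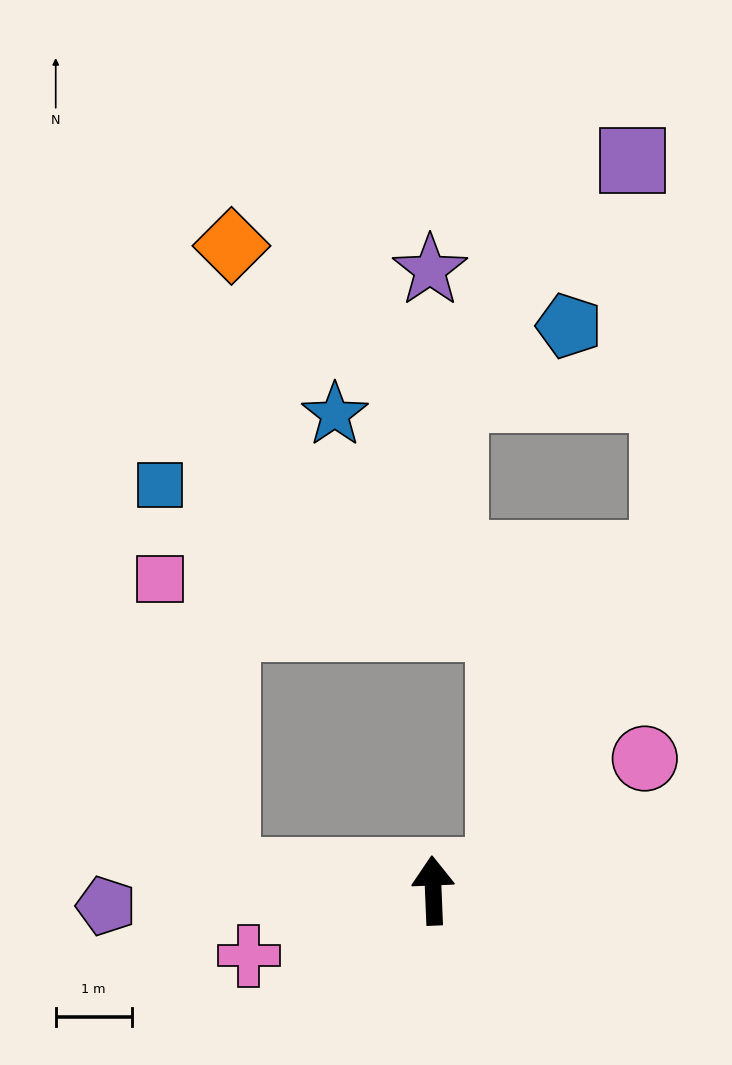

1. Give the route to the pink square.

blocked — turn left 82°, forward 2.7 m, then turn right 71°, forward 3.9 m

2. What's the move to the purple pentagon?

turn left 90°, forward 4.3 m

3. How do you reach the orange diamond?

blocked — turn left 82°, forward 2.7 m, then turn right 85°, forward 8.2 m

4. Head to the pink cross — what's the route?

turn left 107°, forward 2.6 m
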